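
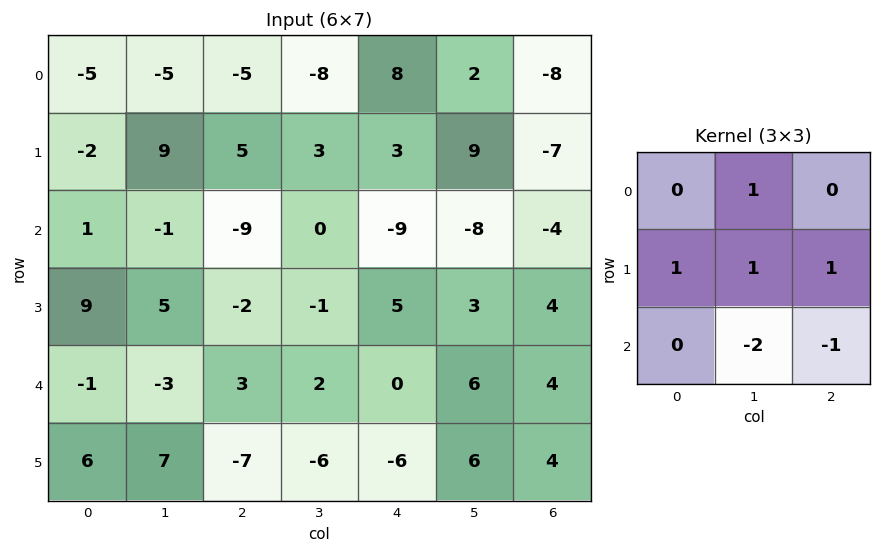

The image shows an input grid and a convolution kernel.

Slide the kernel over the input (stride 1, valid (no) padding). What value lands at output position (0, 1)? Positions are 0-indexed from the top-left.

The receptive field on the input at this output position is [-5 -5 -8 / 9 5 3 / -1 -9 0]. Elementwise product with the kernel and sum: -5·1 + 9·1 + 5·1 + 3·1 + -9·-2 + 0·-1.

30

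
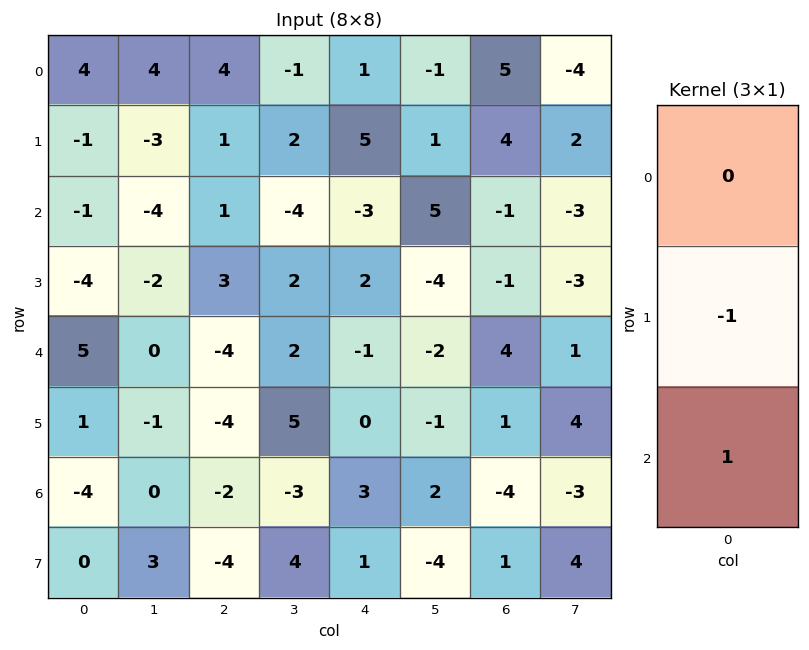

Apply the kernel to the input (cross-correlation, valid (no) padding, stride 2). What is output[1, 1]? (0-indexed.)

The receptive field on the input at this output position is [1 / 3 / -4]. Elementwise product with the kernel and sum: 3·-1 + -4·1.

-7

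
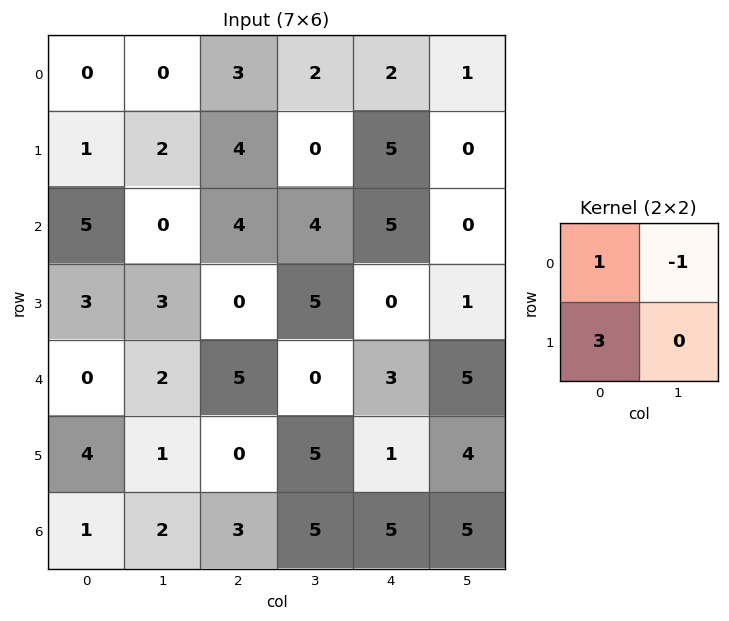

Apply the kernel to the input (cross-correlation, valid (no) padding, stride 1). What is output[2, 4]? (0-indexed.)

The receptive field on the input at this output position is [5 0 / 0 1]. Elementwise product with the kernel and sum: 5·1 + 0·-1 + 0·3.

5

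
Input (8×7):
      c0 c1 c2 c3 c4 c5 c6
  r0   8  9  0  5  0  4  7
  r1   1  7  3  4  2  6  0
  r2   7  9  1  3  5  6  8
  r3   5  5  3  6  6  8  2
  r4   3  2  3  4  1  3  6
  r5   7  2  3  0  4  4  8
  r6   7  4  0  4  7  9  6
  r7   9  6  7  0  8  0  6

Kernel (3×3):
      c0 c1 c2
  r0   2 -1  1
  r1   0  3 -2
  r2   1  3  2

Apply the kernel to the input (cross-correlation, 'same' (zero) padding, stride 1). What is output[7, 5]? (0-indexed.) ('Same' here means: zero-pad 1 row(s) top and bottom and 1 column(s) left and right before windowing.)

-1

The receptive field on the zero-padded input at this output position is [7 9 6 / 8 0 6 / 0 0 0]. Elementwise product with the kernel and sum: 7·2 + 9·-1 + 6·1 + 0·3 + 6·-2 + 0·1 + 0·3 + 0·2.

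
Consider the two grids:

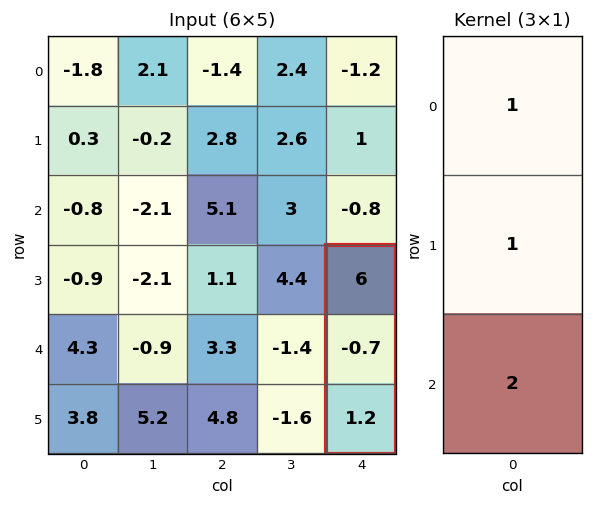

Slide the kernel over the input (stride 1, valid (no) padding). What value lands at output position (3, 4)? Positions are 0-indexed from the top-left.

The receptive field on the input at this output position is [6 / -0.7 / 1.2]. Elementwise product with the kernel and sum: 6·1 + -0.7·1 + 1.2·2.

7.7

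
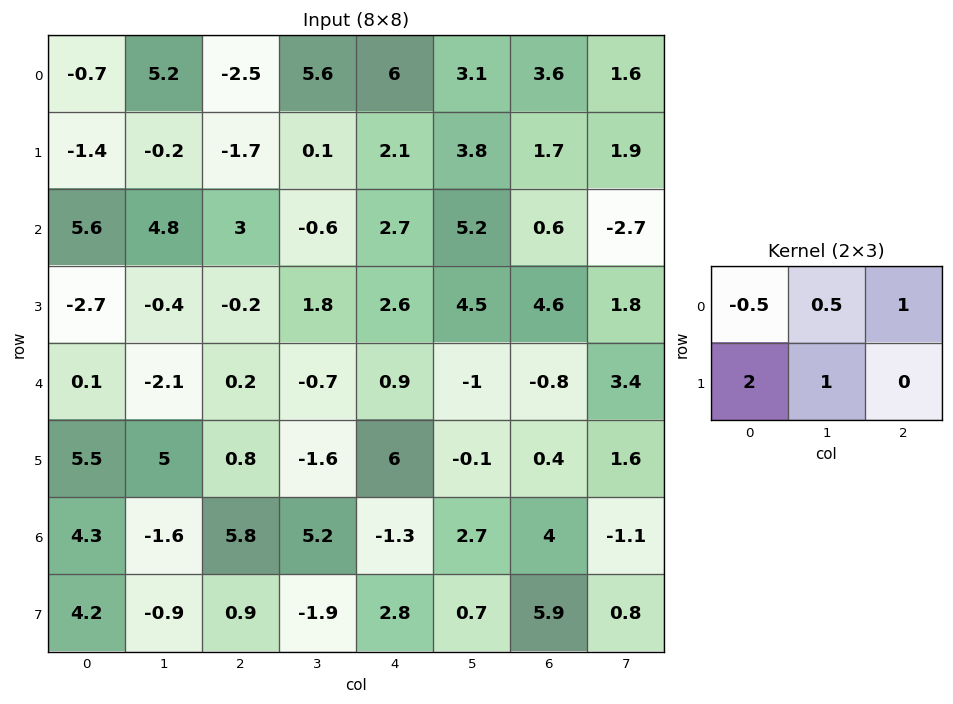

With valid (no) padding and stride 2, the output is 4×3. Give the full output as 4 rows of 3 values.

-2.55 6.75 10.15
-3.2 2.3 11.55
15.1 0.45 10.15
10.35 -1.7 12.3

Output[0,0]: The receptive field on the input at this output position is [-0.7 5.2 -2.5 / -1.4 -0.2 -1.7]. Elementwise product with the kernel and sum: -0.7·-0.5 + 5.2·0.5 + -2.5·1 + -1.4·2 + -0.2·1.
Output[0,1]: The receptive field on the input at this output position is [-2.5 5.6 6 / -1.7 0.1 2.1]. Elementwise product with the kernel and sum: -2.5·-0.5 + 5.6·0.5 + 6·1 + -1.7·2 + 0.1·1.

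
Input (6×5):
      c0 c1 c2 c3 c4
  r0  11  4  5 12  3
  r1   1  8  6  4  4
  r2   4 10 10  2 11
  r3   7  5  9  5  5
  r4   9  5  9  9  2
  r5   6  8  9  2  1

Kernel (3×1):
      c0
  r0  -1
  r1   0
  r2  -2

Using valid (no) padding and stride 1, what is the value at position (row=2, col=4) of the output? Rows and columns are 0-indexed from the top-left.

The receptive field on the input at this output position is [11 / 5 / 2]. Elementwise product with the kernel and sum: 11·-1 + 2·-2.

-15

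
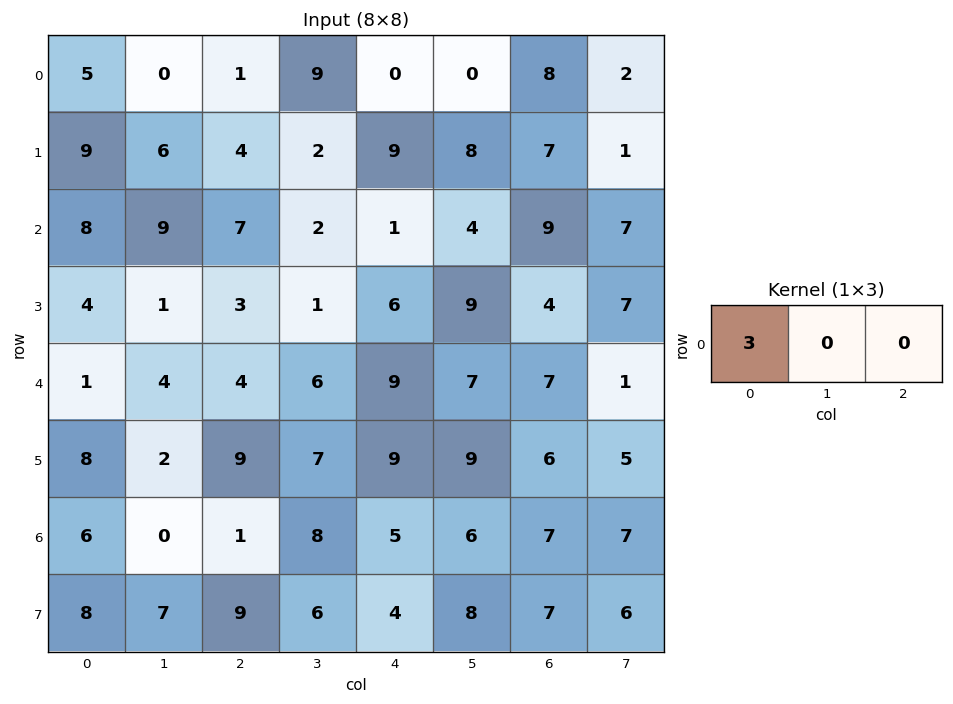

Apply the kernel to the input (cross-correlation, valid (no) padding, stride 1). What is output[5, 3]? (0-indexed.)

21

The receptive field on the input at this output position is [7 9 9]. Elementwise product with the kernel and sum: 7·3.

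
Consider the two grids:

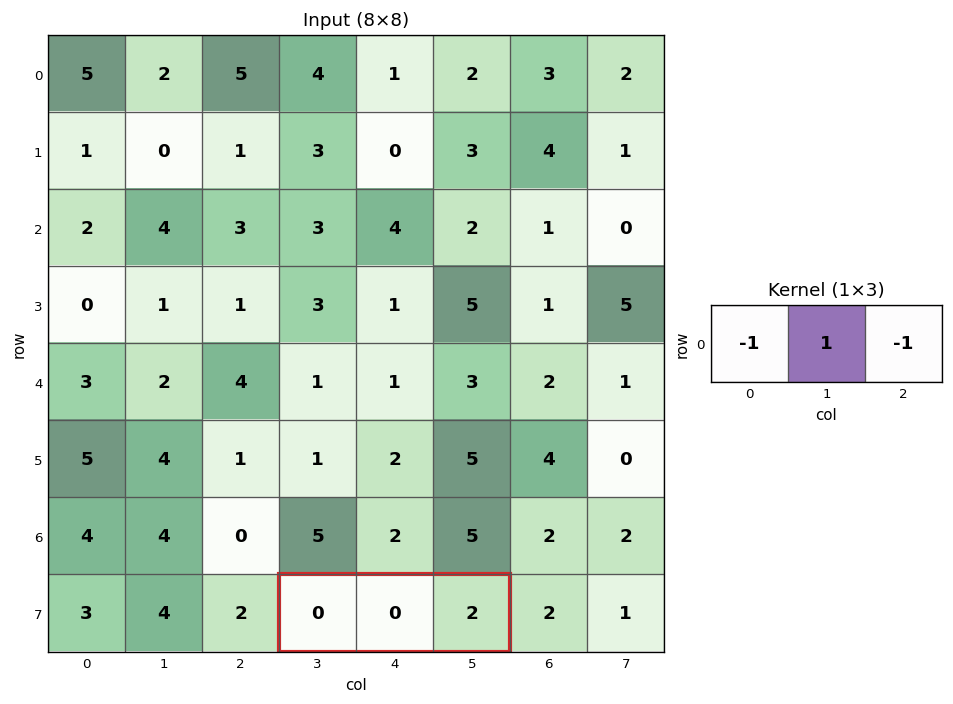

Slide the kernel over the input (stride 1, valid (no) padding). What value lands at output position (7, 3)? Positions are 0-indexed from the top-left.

-2

The receptive field on the input at this output position is [0 0 2]. Elementwise product with the kernel and sum: 0·-1 + 0·1 + 2·-1.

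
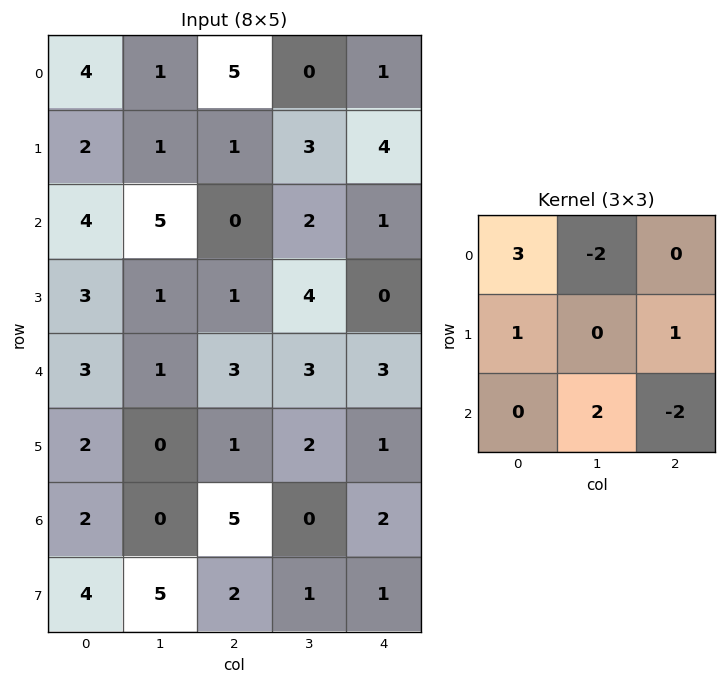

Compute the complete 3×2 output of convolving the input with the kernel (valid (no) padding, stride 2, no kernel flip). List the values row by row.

Output[0,0]: The receptive field on the input at this output position is [4 1 5 / 2 1 1 / 4 5 0]. Elementwise product with the kernel and sum: 4·3 + 1·-2 + 2·1 + 1·1 + 5·2 + 0·-2.

23 22
2 -3
0 1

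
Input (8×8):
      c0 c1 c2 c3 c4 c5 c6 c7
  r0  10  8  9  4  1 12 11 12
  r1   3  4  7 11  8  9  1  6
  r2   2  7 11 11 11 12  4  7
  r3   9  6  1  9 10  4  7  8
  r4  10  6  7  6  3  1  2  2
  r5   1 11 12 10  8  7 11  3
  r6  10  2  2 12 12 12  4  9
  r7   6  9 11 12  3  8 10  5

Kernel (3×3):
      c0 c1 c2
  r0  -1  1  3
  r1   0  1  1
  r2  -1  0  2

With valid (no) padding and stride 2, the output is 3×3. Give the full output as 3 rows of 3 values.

Output[0,0]: The receptive field on the input at this output position is [10 8 9 / 3 4 7 / 2 7 11]. Elementwise product with the kernel and sum: 10·-1 + 8·1 + 9·3 + 4·1 + 7·1 + 2·-1 + 11·2.

56 28 51
49 51 25
34 48 18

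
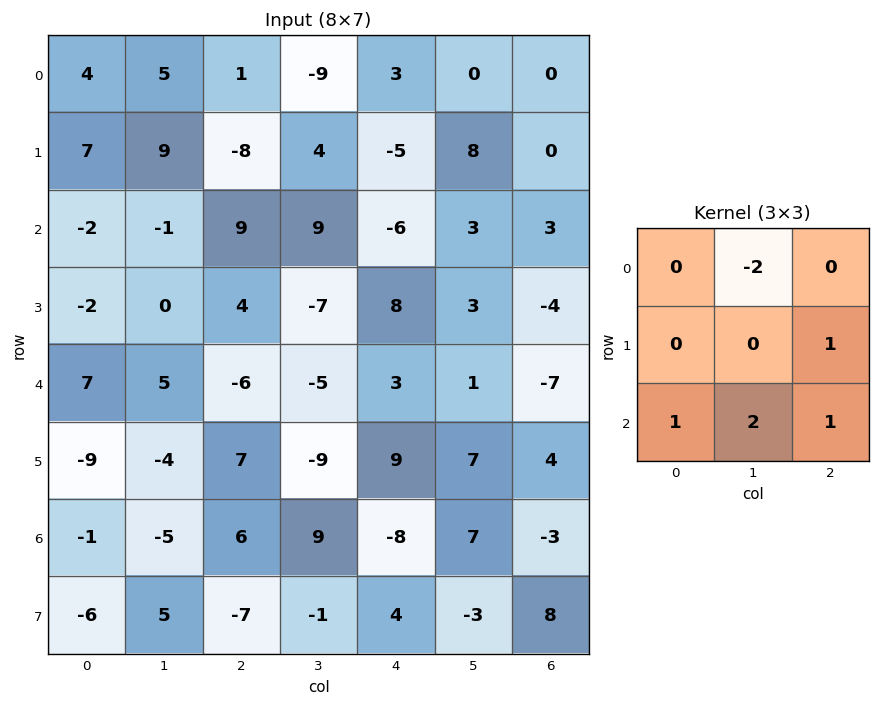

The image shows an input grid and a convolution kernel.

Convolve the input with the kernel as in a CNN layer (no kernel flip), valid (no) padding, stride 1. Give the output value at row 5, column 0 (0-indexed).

11

The receptive field on the input at this output position is [-9 -4 7 / -1 -5 6 / -6 5 -7]. Elementwise product with the kernel and sum: -4·-2 + 6·1 + -6·1 + 5·2 + -7·1.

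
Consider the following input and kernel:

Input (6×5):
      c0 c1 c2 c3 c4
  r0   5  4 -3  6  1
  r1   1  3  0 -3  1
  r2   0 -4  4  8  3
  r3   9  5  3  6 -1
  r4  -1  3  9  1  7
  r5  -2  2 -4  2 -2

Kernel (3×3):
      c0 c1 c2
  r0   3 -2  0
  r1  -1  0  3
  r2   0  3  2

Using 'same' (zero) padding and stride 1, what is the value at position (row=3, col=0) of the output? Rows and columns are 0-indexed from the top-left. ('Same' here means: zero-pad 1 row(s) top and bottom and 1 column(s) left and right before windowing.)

18

The receptive field on the zero-padded input at this output position is [0 0 -4 / 0 9 5 / 0 -1 3]. Elementwise product with the kernel and sum: 0·3 + 0·-2 + 0·-1 + 5·3 + -1·3 + 3·2.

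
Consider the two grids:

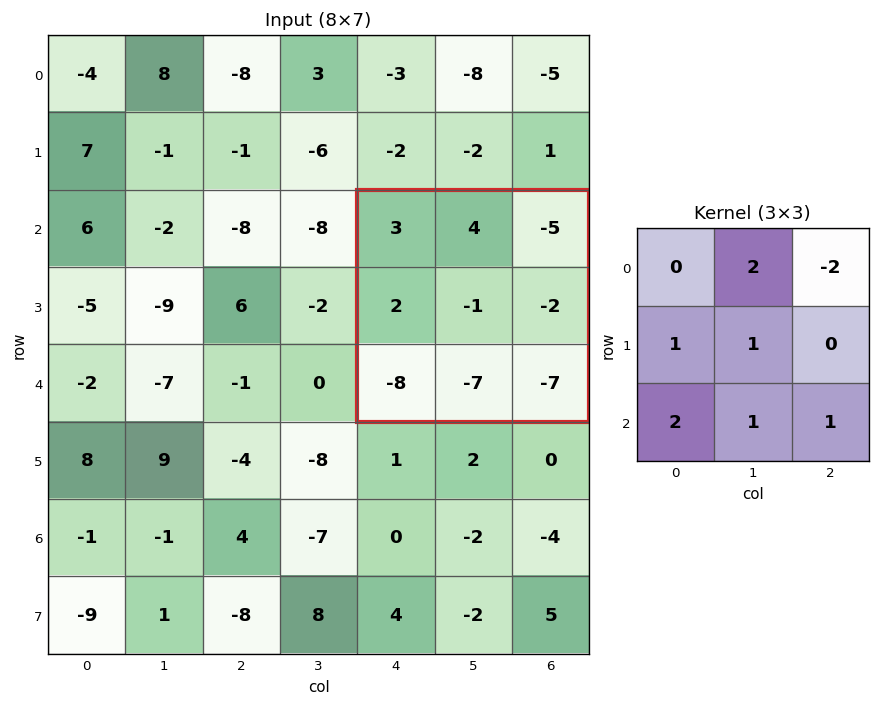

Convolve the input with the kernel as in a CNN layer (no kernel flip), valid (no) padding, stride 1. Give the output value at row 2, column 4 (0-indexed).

The receptive field on the input at this output position is [3 4 -5 / 2 -1 -2 / -8 -7 -7]. Elementwise product with the kernel and sum: 4·2 + -5·-2 + 2·1 + -1·1 + -8·2 + -7·1 + -7·1.

-11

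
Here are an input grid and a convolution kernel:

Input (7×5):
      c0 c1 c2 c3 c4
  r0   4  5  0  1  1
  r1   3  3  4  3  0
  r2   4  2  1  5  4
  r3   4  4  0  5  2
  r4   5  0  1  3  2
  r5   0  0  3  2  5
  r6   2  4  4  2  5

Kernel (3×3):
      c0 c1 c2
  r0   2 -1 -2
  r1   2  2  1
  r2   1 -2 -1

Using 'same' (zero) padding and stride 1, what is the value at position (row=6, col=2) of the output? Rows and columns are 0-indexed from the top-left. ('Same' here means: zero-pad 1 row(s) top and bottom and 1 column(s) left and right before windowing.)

11

The receptive field on the zero-padded input at this output position is [0 3 2 / 4 4 2 / 0 0 0]. Elementwise product with the kernel and sum: 0·2 + 3·-1 + 2·-2 + 4·2 + 4·2 + 2·1 + 0·1 + 0·-2 + 0·-1.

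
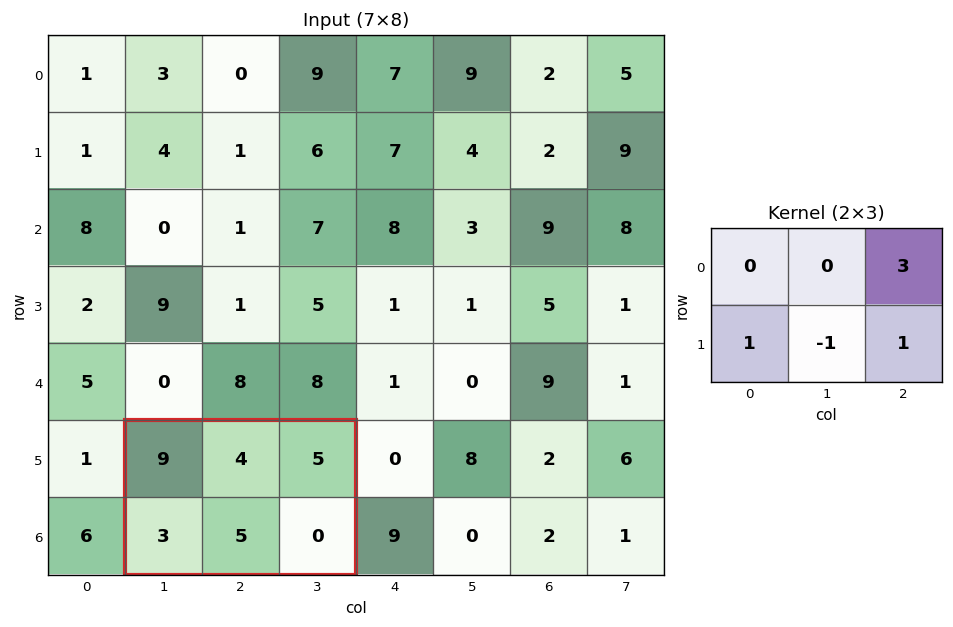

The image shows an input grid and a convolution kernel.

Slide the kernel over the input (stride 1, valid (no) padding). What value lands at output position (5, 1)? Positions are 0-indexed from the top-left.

13

The receptive field on the input at this output position is [9 4 5 / 3 5 0]. Elementwise product with the kernel and sum: 5·3 + 3·1 + 5·-1 + 0·1.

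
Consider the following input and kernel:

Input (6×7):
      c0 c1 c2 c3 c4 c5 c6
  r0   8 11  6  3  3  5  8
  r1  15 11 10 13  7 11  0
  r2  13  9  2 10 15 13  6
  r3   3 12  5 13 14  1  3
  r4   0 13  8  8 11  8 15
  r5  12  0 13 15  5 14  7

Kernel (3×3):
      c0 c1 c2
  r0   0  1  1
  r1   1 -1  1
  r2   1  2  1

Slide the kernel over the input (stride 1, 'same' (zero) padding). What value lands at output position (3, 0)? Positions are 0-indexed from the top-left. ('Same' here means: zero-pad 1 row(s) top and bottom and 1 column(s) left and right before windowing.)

44

The receptive field on the zero-padded input at this output position is [0 13 9 / 0 3 12 / 0 0 13]. Elementwise product with the kernel and sum: 13·1 + 9·1 + 0·1 + 3·-1 + 12·1 + 0·1 + 0·2 + 13·1.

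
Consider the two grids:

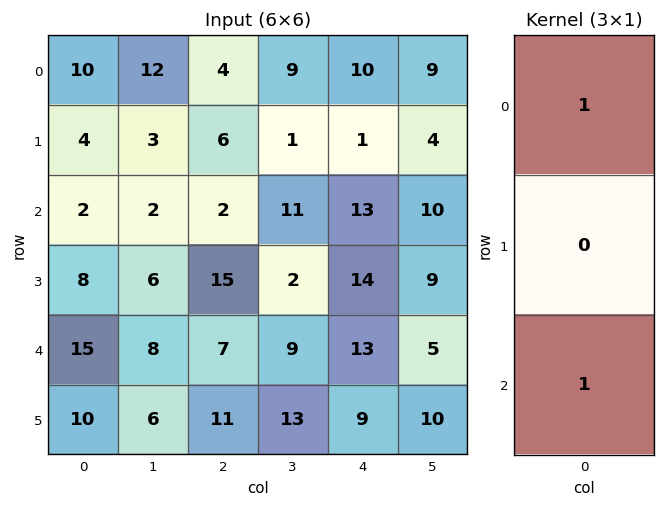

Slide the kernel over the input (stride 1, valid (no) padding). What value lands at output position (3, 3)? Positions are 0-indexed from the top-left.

The receptive field on the input at this output position is [2 / 9 / 13]. Elementwise product with the kernel and sum: 2·1 + 13·1.

15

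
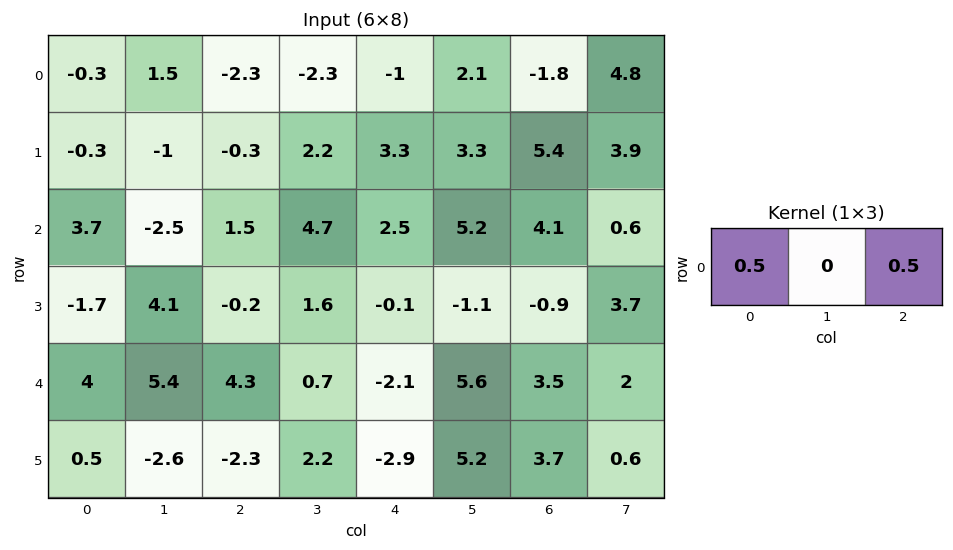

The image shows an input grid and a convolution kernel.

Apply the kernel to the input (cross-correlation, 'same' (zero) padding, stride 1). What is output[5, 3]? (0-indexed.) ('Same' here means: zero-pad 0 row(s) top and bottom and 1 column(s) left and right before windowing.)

The receptive field on the zero-padded input at this output position is [-2.3 2.2 -2.9]. Elementwise product with the kernel and sum: -2.3·0.5 + -2.9·0.5.

-2.6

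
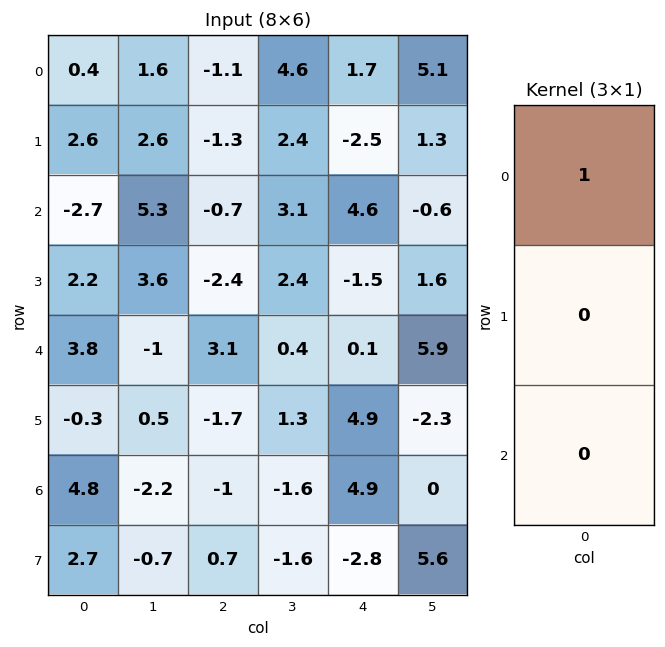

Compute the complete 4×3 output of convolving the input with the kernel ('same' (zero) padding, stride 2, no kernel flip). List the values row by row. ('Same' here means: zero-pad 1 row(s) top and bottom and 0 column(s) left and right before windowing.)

0 0 0
2.6 -1.3 -2.5
2.2 -2.4 -1.5
-0.3 -1.7 4.9

Output[0,0]: The receptive field on the zero-padded input at this output position is [0 / 0.4 / 2.6]. Elementwise product with the kernel and sum: 0·1.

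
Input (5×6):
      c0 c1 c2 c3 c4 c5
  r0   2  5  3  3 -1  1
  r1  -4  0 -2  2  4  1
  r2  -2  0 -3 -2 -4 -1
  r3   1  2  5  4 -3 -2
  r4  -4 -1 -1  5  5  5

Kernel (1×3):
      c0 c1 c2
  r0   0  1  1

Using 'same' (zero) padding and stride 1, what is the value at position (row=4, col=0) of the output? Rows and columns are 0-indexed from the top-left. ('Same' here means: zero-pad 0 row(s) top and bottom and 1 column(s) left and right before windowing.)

-5

The receptive field on the zero-padded input at this output position is [0 -4 -1]. Elementwise product with the kernel and sum: -4·1 + -1·1.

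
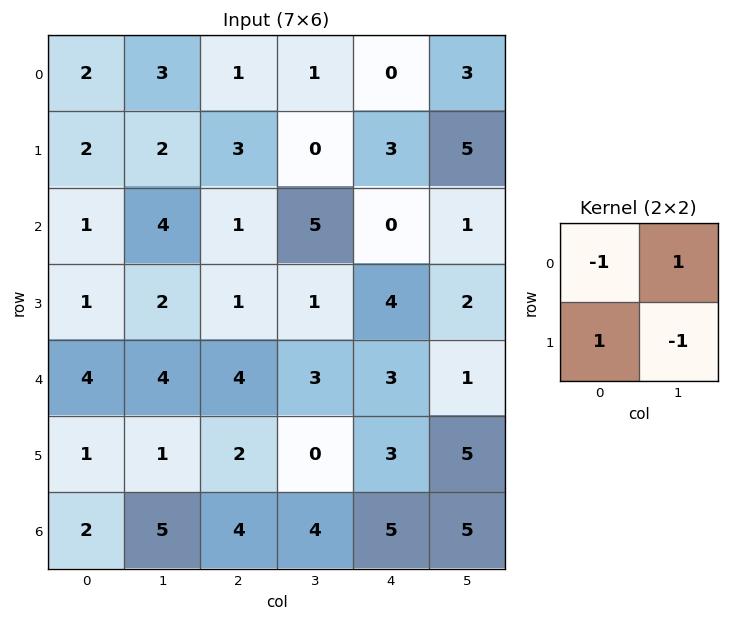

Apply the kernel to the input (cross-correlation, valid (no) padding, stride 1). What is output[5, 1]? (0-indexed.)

The receptive field on the input at this output position is [1 2 / 5 4]. Elementwise product with the kernel and sum: 1·-1 + 2·1 + 5·1 + 4·-1.

2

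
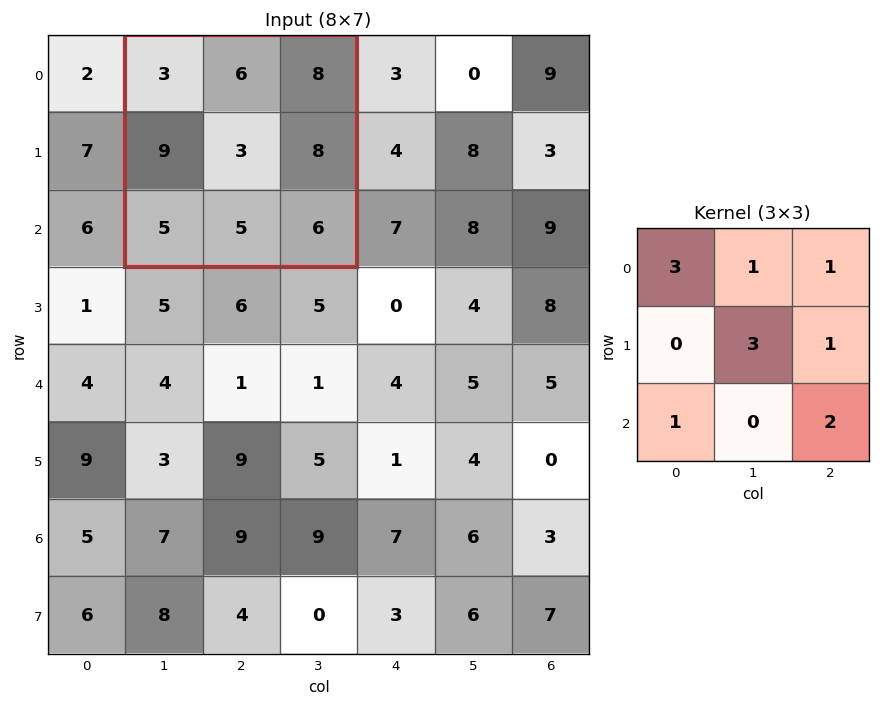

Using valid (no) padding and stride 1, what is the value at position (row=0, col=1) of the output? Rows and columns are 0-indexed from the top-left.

The receptive field on the input at this output position is [3 6 8 / 9 3 8 / 5 5 6]. Elementwise product with the kernel and sum: 3·3 + 6·1 + 8·1 + 3·3 + 8·1 + 5·1 + 6·2.

57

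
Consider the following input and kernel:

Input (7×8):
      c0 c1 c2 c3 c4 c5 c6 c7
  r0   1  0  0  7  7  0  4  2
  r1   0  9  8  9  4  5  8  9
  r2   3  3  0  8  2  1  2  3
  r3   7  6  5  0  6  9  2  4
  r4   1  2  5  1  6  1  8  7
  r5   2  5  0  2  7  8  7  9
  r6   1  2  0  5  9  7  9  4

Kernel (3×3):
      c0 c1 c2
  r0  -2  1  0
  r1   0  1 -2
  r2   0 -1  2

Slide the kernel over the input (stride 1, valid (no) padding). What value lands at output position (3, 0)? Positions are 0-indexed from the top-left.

-21

The receptive field on the input at this output position is [7 6 5 / 1 2 5 / 2 5 0]. Elementwise product with the kernel and sum: 7·-2 + 6·1 + 2·1 + 5·-2 + 5·-1 + 0·2.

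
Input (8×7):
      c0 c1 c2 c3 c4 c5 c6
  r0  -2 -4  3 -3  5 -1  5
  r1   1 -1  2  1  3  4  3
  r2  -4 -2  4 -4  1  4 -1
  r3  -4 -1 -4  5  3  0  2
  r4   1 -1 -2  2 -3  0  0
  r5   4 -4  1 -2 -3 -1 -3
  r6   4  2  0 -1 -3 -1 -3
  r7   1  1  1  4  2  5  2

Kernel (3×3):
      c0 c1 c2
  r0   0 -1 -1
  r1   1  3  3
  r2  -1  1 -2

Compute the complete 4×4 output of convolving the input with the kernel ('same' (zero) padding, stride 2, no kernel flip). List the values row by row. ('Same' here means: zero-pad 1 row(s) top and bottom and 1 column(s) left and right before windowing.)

Output[0,0]: The receptive field on the zero-padded input at this output position is [0 0 0 / 0 -2 -4 / 0 1 -1]. Elementwise product with the kernel and sum: 0·-1 + 0·-1 + 0·1 + -2·3 + -4·3 + 0·-1 + 1·1 + -1·-2.

-15 -3 3 13
-20 -18 2 0
17 7 -9 -4
17 -8 -21 -10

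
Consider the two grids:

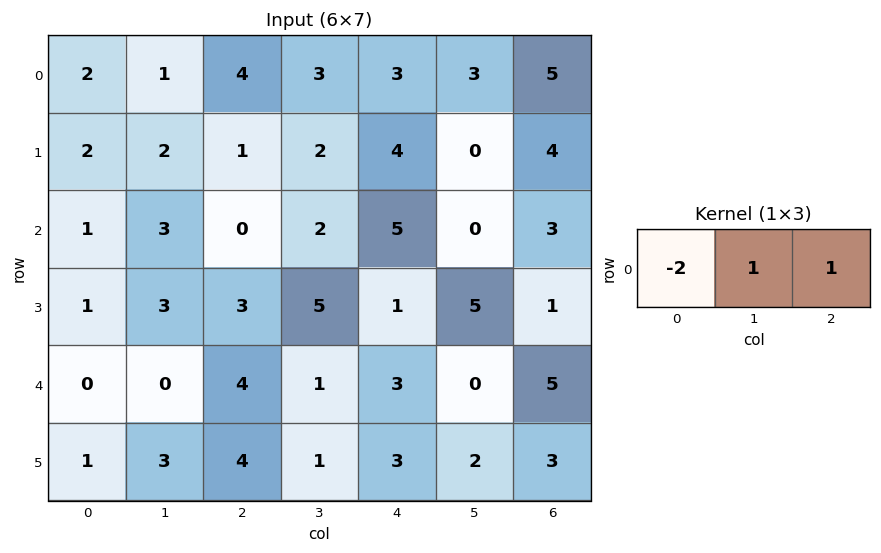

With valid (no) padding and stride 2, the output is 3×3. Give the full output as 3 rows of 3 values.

Output[0,0]: The receptive field on the input at this output position is [2 1 4]. Elementwise product with the kernel and sum: 2·-2 + 1·1 + 4·1.

1 -2 2
1 7 -7
4 -4 -1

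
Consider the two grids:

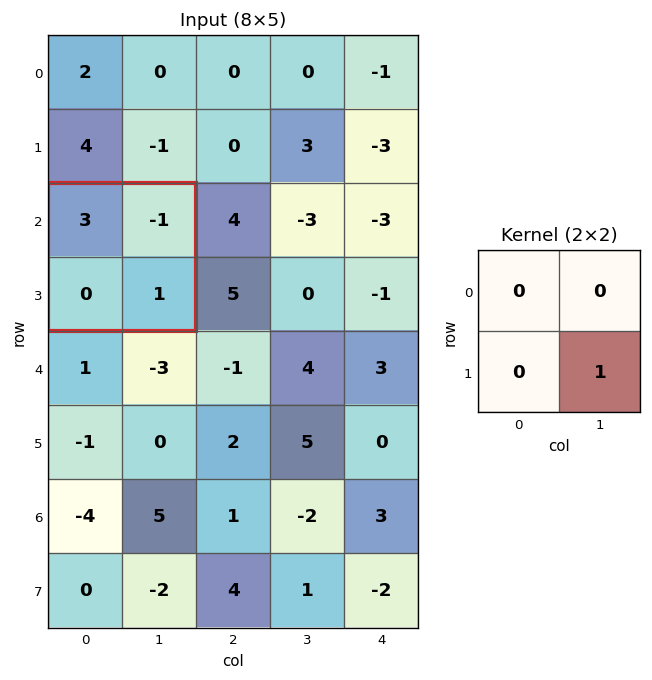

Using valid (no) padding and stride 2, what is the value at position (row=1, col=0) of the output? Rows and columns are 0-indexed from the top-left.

1

The receptive field on the input at this output position is [3 -1 / 0 1]. Elementwise product with the kernel and sum: 1·1.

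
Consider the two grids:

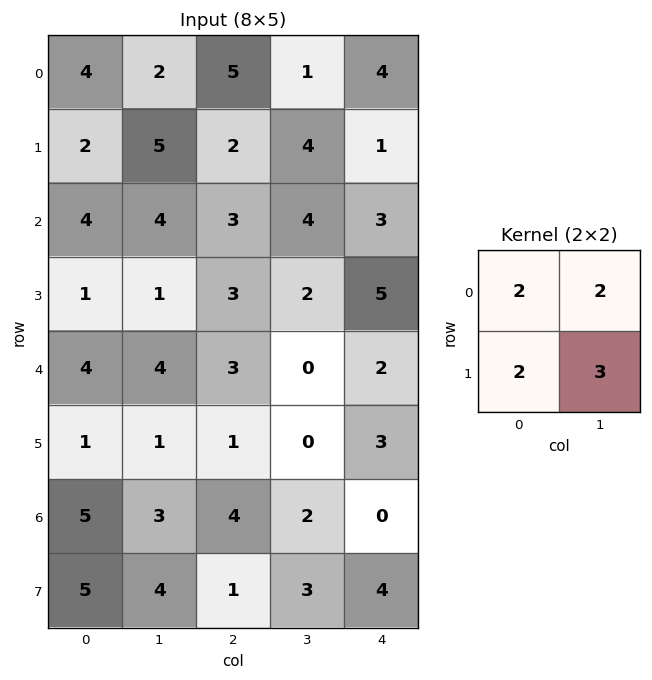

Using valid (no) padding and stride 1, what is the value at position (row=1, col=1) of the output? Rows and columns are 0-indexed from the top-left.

31

The receptive field on the input at this output position is [5 2 / 4 3]. Elementwise product with the kernel and sum: 5·2 + 2·2 + 4·2 + 3·3.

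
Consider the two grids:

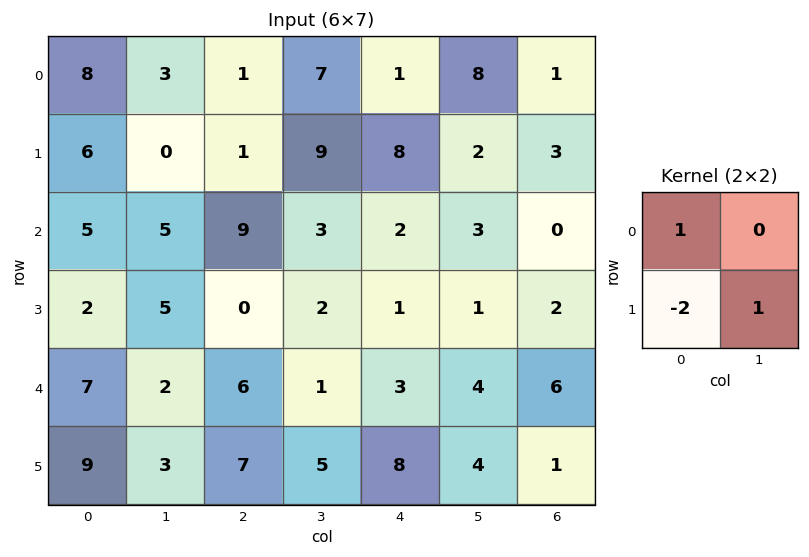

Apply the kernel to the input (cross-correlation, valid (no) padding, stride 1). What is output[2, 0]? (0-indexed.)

The receptive field on the input at this output position is [5 5 / 2 5]. Elementwise product with the kernel and sum: 5·1 + 2·-2 + 5·1.

6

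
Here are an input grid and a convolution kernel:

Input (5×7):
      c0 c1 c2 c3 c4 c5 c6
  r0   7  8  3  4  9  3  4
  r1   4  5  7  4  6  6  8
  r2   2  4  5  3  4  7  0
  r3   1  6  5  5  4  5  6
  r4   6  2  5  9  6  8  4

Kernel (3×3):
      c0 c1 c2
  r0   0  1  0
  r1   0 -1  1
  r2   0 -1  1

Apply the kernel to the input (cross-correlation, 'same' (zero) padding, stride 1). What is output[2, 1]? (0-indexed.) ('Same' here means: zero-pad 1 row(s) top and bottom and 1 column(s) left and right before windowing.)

The receptive field on the zero-padded input at this output position is [4 5 7 / 2 4 5 / 1 6 5]. Elementwise product with the kernel and sum: 5·1 + 4·-1 + 5·1 + 6·-1 + 5·1.

5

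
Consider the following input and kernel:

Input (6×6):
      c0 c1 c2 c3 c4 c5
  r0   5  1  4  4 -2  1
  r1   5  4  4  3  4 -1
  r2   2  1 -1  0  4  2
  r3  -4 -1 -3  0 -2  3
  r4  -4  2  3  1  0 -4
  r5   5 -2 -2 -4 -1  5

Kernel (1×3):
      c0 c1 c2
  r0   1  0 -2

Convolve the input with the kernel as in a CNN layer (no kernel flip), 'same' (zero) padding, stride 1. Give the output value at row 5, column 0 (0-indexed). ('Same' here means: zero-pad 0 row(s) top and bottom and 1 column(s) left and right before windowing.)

4

The receptive field on the zero-padded input at this output position is [0 5 -2]. Elementwise product with the kernel and sum: 0·1 + -2·-2.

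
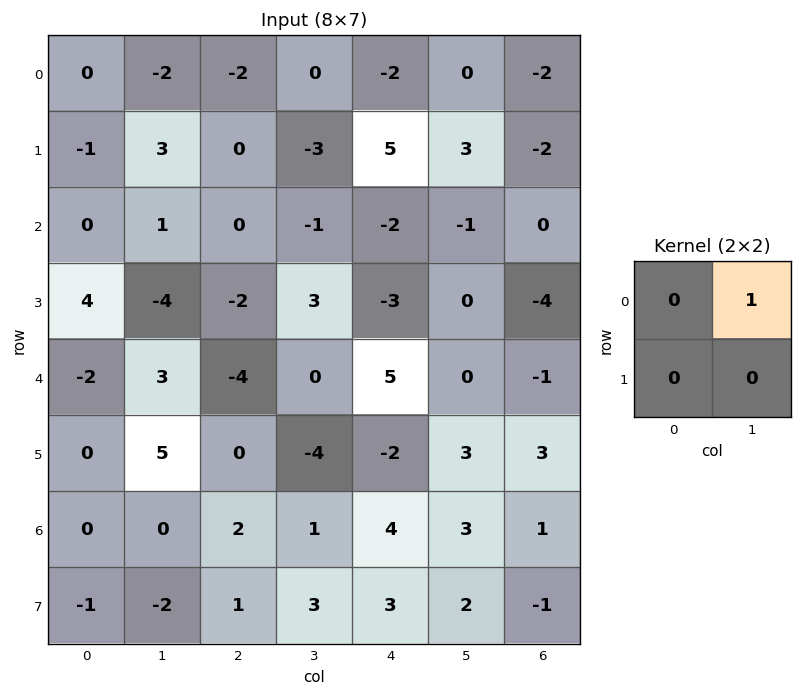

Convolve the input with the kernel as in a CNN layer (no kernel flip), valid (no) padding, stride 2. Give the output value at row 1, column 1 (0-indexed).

The receptive field on the input at this output position is [0 -1 / -2 3]. Elementwise product with the kernel and sum: -1·1.

-1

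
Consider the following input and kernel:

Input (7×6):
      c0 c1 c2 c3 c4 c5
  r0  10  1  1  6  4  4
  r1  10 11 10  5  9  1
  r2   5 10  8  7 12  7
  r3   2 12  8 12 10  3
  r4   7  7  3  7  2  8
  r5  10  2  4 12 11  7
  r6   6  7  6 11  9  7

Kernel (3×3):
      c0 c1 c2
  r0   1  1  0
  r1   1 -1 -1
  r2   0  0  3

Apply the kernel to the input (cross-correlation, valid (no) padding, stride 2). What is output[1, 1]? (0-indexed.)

7

The receptive field on the input at this output position is [8 7 12 / 8 12 10 / 3 7 2]. Elementwise product with the kernel and sum: 8·1 + 7·1 + 8·1 + 12·-1 + 10·-1 + 2·3.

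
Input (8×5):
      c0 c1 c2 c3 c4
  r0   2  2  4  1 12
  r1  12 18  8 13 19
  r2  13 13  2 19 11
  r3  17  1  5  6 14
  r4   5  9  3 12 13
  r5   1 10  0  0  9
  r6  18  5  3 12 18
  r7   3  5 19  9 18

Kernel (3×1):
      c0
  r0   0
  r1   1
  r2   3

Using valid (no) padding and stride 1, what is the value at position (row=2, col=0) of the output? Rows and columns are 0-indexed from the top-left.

The receptive field on the input at this output position is [13 / 17 / 5]. Elementwise product with the kernel and sum: 17·1 + 5·3.

32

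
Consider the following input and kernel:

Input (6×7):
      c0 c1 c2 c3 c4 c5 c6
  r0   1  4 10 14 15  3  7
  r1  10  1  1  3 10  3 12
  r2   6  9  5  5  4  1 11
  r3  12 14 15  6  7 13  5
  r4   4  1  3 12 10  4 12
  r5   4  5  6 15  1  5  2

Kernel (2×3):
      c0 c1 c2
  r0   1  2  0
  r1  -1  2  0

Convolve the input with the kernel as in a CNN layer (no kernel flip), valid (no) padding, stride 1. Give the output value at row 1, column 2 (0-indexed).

The receptive field on the input at this output position is [1 3 10 / 5 5 4]. Elementwise product with the kernel and sum: 1·1 + 3·2 + 5·-1 + 5·2.

12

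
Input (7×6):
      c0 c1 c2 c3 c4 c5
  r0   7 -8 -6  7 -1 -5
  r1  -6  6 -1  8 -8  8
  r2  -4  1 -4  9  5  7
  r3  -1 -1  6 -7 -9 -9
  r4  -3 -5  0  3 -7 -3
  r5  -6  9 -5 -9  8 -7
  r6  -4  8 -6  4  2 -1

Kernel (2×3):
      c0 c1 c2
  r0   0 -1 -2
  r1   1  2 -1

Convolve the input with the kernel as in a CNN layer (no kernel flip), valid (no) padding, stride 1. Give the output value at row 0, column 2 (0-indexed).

The receptive field on the input at this output position is [-6 7 -1 / -1 8 -8]. Elementwise product with the kernel and sum: 7·-1 + -1·-2 + -1·1 + 8·2 + -8·-1.

18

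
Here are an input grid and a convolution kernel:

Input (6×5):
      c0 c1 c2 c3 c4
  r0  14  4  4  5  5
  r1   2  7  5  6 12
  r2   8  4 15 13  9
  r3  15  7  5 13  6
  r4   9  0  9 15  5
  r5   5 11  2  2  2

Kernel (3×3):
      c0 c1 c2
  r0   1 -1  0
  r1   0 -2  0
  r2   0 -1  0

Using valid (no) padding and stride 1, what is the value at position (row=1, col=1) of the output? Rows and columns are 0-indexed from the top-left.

The receptive field on the input at this output position is [7 5 6 / 4 15 13 / 7 5 13]. Elementwise product with the kernel and sum: 7·1 + 5·-1 + 15·-2 + 5·-1.

-33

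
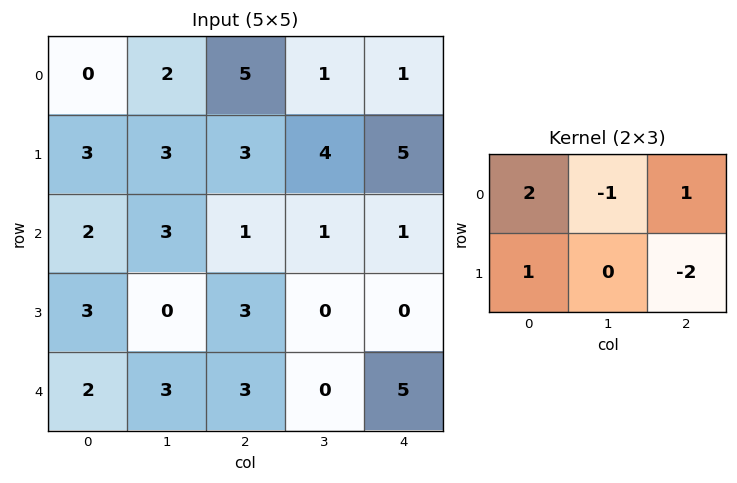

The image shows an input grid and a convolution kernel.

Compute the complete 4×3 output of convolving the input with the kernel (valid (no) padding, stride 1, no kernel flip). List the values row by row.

0 -5 3
6 8 6
-1 6 5
5 0 -1

Output[0,0]: The receptive field on the input at this output position is [0 2 5 / 3 3 3]. Elementwise product with the kernel and sum: 0·2 + 2·-1 + 5·1 + 3·1 + 3·-2.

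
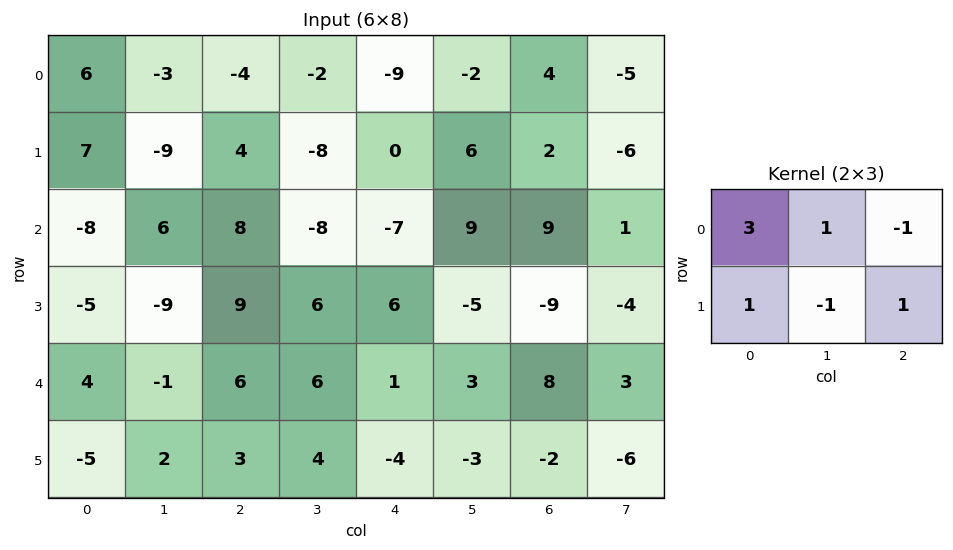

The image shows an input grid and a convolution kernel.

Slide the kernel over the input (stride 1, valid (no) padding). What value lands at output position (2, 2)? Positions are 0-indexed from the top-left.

The receptive field on the input at this output position is [8 -8 -7 / 9 6 6]. Elementwise product with the kernel and sum: 8·3 + -8·1 + -7·-1 + 9·1 + 6·-1 + 6·1.

32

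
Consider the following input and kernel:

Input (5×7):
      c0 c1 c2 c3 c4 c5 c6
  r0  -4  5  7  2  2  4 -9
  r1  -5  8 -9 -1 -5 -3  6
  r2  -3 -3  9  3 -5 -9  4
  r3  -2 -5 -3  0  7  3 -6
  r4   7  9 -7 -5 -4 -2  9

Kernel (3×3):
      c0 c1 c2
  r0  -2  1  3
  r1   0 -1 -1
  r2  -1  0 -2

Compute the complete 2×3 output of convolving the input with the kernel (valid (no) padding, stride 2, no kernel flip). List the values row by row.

20 1 -33
45 -22 2

Output[0,0]: The receptive field on the input at this output position is [-4 5 7 / -5 8 -9 / -3 -3 9]. Elementwise product with the kernel and sum: -4·-2 + 5·1 + 7·3 + 8·-1 + -9·-1 + -3·-1 + 9·-2.
Output[0,1]: The receptive field on the input at this output position is [7 2 2 / -9 -1 -5 / 9 3 -5]. Elementwise product with the kernel and sum: 7·-2 + 2·1 + 2·3 + -1·-1 + -5·-1 + 9·-1 + -5·-2.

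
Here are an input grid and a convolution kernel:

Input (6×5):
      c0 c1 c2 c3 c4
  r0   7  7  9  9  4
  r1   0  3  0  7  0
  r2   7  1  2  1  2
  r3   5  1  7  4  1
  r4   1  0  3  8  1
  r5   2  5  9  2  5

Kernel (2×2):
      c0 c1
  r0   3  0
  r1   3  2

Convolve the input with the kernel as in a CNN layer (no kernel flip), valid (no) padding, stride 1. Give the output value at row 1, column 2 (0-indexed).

The receptive field on the input at this output position is [0 7 / 2 1]. Elementwise product with the kernel and sum: 0·3 + 2·3 + 1·2.

8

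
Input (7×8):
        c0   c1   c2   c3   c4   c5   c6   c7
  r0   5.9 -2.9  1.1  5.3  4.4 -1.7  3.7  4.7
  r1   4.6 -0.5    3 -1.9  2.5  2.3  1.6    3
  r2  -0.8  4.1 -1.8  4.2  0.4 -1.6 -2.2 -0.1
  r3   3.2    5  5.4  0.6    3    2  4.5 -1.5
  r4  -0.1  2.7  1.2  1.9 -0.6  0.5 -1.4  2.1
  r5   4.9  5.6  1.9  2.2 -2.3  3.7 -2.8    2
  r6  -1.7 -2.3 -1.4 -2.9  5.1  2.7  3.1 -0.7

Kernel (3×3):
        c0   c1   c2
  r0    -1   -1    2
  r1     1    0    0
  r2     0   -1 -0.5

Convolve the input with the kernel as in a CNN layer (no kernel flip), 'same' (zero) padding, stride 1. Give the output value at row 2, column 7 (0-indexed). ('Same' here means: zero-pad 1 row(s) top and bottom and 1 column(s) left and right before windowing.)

-5.3

The receptive field on the zero-padded input at this output position is [1.6 3 0 / -2.2 -0.1 0 / 4.5 -1.5 0]. Elementwise product with the kernel and sum: 1.6·-1 + 3·-1 + 0·2 + -2.2·1 + -1.5·-1 + 0·-0.5.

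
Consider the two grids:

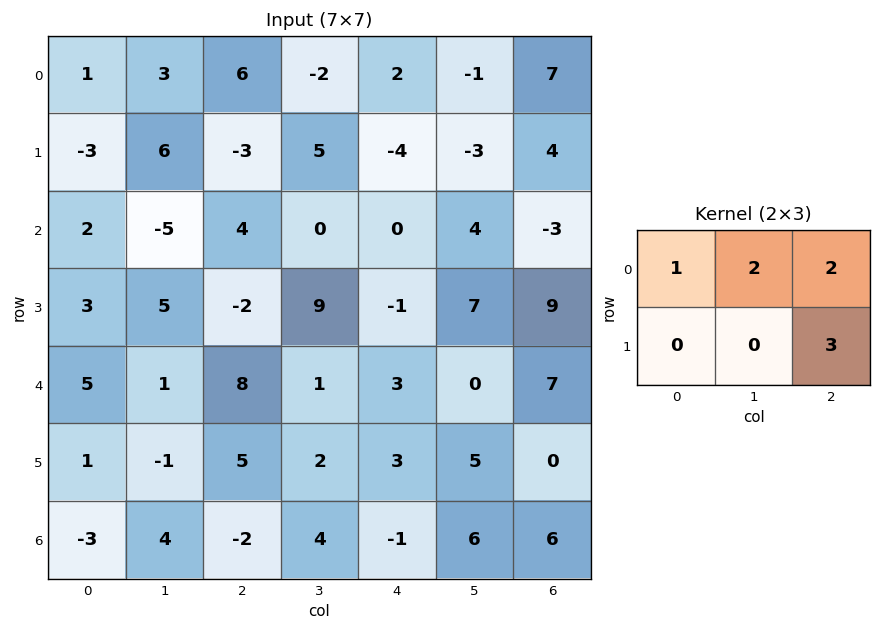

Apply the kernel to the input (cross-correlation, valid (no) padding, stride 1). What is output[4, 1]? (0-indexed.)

The receptive field on the input at this output position is [1 8 1 / -1 5 2]. Elementwise product with the kernel and sum: 1·1 + 8·2 + 1·2 + 2·3.

25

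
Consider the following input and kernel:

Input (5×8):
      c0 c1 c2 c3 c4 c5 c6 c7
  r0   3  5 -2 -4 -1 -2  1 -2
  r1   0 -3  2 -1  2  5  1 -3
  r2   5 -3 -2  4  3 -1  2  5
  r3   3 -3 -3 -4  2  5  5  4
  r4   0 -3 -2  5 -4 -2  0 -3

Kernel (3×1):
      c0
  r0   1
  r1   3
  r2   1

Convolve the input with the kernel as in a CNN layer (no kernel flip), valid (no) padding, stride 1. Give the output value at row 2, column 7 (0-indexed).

14

The receptive field on the input at this output position is [5 / 4 / -3]. Elementwise product with the kernel and sum: 5·1 + 4·3 + -3·1.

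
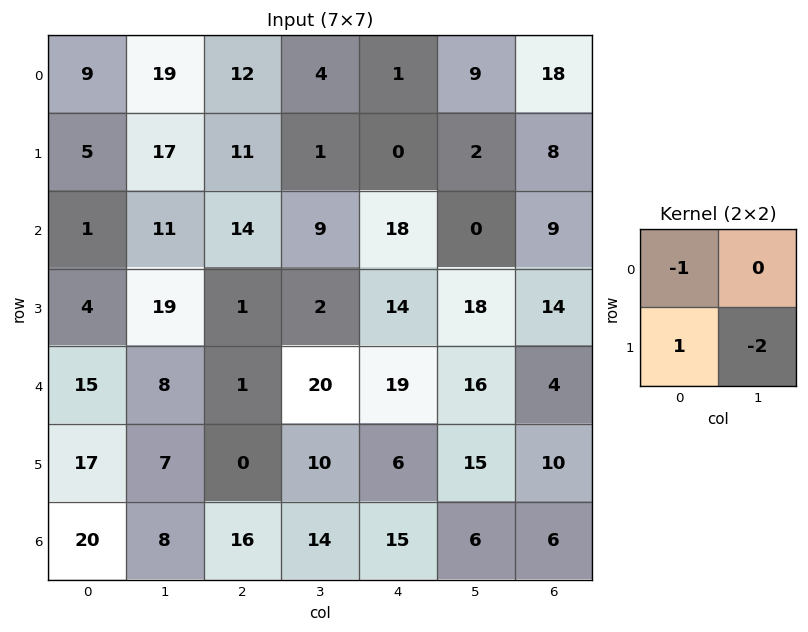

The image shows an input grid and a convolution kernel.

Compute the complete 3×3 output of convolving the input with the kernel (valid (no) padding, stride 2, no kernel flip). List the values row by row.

-38 -3 -5
-35 -17 -40
-12 -21 -43

Output[0,0]: The receptive field on the input at this output position is [9 19 / 5 17]. Elementwise product with the kernel and sum: 9·-1 + 5·1 + 17·-2.
Output[0,1]: The receptive field on the input at this output position is [12 4 / 11 1]. Elementwise product with the kernel and sum: 12·-1 + 11·1 + 1·-2.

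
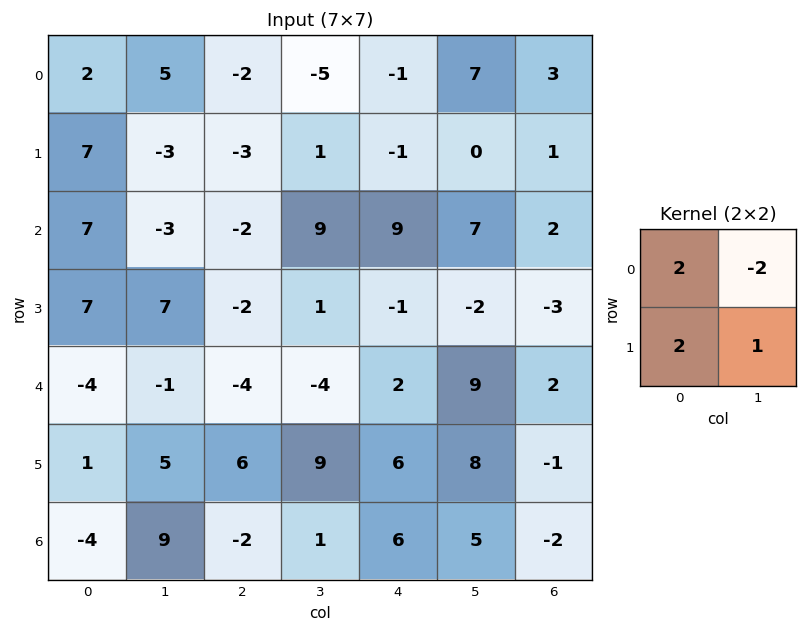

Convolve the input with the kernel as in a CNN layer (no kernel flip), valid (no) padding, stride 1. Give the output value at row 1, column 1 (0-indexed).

The receptive field on the input at this output position is [-3 -3 / -3 -2]. Elementwise product with the kernel and sum: -3·2 + -3·-2 + -3·2 + -2·1.

-8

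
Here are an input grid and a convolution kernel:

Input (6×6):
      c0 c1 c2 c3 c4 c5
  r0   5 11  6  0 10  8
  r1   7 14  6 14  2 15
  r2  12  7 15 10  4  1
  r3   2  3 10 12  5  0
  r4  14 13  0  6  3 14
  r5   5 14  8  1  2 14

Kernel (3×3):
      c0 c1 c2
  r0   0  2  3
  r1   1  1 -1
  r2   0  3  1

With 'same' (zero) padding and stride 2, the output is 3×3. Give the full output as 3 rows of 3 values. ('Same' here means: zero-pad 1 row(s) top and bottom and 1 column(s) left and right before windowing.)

Output[0,0]: The receptive field on the zero-padded input at this output position is [0 0 0 / 0 5 11 / 0 7 14]. Elementwise product with the kernel and sum: 0·2 + 0·3 + 0·1 + 5·1 + 11·-1 + 7·3 + 14·1.
Output[0,1]: The receptive field on the zero-padded input at this output position is [0 0 0 / 11 6 0 / 14 6 14]. Elementwise product with the kernel and sum: 0·2 + 0·3 + 11·1 + 6·1 + 0·-1 + 6·3 + 14·1.

29 49 23
70 108 77
43 88 25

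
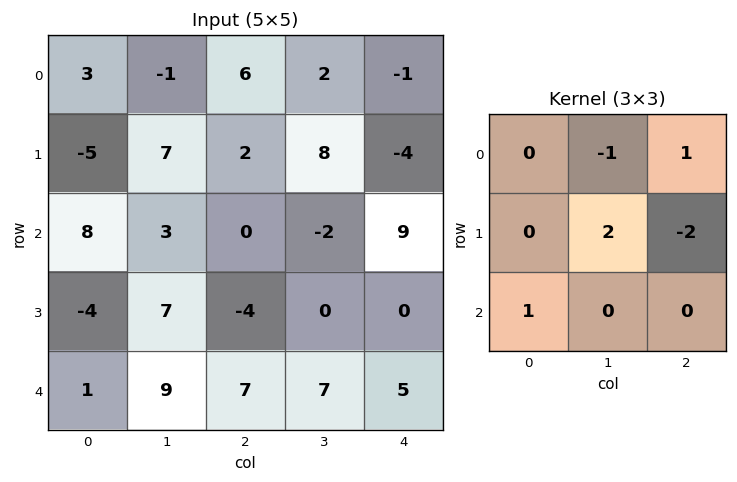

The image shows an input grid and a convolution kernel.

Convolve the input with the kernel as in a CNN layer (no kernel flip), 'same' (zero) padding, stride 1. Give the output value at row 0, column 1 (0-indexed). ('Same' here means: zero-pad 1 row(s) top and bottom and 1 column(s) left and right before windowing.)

-19

The receptive field on the zero-padded input at this output position is [0 0 0 / 3 -1 6 / -5 7 2]. Elementwise product with the kernel and sum: 0·-1 + 0·1 + -1·2 + 6·-2 + -5·1.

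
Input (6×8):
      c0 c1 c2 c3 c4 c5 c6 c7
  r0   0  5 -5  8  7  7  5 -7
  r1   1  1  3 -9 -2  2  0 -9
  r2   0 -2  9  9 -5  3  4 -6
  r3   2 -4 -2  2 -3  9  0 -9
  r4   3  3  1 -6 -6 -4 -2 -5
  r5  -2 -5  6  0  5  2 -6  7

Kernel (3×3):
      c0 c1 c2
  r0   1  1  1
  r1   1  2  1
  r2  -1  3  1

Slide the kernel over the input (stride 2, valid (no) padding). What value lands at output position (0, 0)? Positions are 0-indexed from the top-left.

9

The receptive field on the input at this output position is [0 5 -5 / 1 1 3 / 0 -2 9]. Elementwise product with the kernel and sum: 0·1 + 5·1 + -5·1 + 1·1 + 1·2 + 3·1 + 0·-1 + -2·3 + 9·1.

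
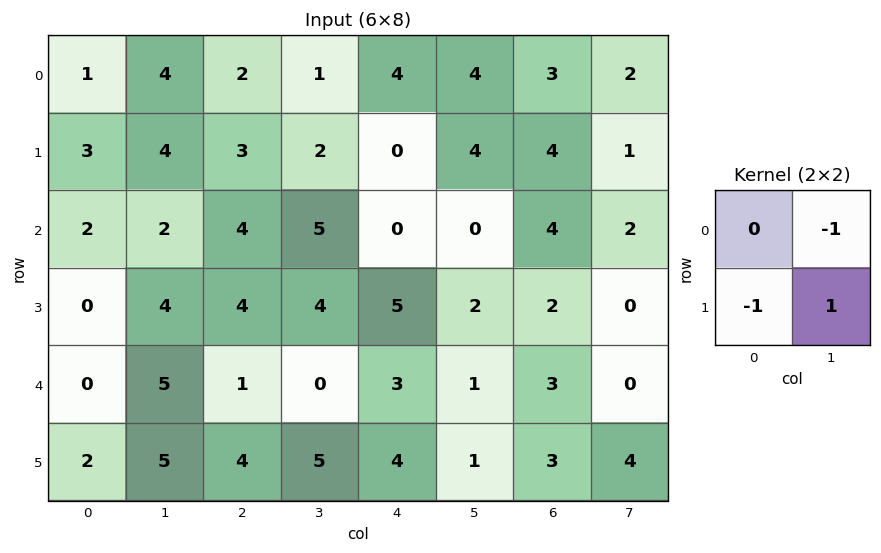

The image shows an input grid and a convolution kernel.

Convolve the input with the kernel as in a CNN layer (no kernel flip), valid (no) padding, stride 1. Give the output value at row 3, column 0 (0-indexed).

1

The receptive field on the input at this output position is [0 4 / 0 5]. Elementwise product with the kernel and sum: 4·-1 + 0·-1 + 5·1.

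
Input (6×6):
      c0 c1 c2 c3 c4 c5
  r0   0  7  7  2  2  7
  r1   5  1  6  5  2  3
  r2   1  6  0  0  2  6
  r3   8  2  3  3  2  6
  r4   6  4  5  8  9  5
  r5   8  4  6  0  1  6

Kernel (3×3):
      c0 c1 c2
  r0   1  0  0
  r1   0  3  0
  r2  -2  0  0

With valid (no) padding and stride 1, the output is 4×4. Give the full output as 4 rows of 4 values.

Output[0,0]: The receptive field on the input at this output position is [0 7 7 / 5 1 6 / 1 6 0]. Elementwise product with the kernel and sum: 0·1 + 1·3 + 1·-2.

1 13 22 8
7 -3 0 5
-5 7 -1 -10
4 9 15 30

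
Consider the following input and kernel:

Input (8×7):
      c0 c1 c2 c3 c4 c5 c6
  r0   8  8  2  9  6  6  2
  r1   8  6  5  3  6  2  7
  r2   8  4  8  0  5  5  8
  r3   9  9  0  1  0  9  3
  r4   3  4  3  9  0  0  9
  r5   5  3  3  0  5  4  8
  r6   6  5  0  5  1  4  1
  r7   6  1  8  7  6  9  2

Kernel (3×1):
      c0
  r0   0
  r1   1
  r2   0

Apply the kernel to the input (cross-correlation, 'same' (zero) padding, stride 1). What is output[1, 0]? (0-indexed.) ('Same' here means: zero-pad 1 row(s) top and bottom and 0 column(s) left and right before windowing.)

8

The receptive field on the zero-padded input at this output position is [8 / 8 / 8]. Elementwise product with the kernel and sum: 8·1.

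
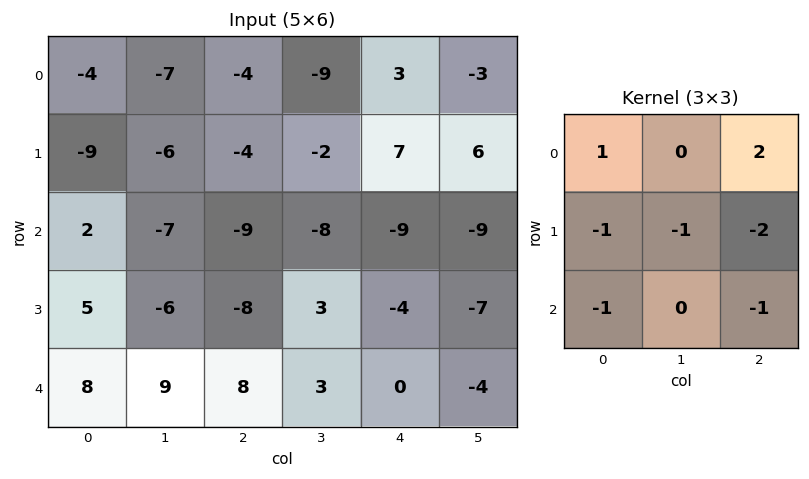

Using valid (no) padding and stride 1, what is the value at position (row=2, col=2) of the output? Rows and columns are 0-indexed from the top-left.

-22

The receptive field on the input at this output position is [-9 -8 -9 / -8 3 -4 / 8 3 0]. Elementwise product with the kernel and sum: -9·1 + -9·2 + -8·-1 + 3·-1 + -4·-2 + 8·-1 + 0·-1.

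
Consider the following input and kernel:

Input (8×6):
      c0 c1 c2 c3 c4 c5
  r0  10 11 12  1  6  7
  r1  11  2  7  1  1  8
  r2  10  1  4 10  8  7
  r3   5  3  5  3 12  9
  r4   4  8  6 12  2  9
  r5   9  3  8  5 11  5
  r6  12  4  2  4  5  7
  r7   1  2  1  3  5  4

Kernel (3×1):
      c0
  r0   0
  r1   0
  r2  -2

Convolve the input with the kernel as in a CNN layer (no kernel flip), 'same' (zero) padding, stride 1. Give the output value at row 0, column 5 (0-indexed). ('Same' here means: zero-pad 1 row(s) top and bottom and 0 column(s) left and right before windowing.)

The receptive field on the zero-padded input at this output position is [0 / 7 / 8]. Elementwise product with the kernel and sum: 8·-2.

-16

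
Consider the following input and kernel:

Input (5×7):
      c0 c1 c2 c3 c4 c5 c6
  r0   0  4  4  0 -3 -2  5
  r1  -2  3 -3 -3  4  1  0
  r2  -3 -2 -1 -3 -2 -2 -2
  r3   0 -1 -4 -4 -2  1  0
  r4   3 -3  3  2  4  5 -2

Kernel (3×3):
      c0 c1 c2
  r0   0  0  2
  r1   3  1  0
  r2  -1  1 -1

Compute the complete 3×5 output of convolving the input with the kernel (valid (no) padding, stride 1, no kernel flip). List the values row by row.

Output[0,0]: The receptive field on the input at this output position is [0 4 4 / -2 3 -3 / -3 -2 -1]. Elementwise product with the kernel and sum: 4·2 + -2·3 + 3·1 + -3·-1 + -2·1 + -1·-1.
Output[0,1]: The receptive field on the input at this output position is [4 4 0 / 3 -3 -3 / -2 -1 -3]. Elementwise product with the kernel and sum: 0·2 + 3·3 + -3·1 + -2·-1 + -1·1 + -3·-1.

7 10 -18 -6 25
-14 -12 4 -8 -5
-12 -9 -25 -21 -6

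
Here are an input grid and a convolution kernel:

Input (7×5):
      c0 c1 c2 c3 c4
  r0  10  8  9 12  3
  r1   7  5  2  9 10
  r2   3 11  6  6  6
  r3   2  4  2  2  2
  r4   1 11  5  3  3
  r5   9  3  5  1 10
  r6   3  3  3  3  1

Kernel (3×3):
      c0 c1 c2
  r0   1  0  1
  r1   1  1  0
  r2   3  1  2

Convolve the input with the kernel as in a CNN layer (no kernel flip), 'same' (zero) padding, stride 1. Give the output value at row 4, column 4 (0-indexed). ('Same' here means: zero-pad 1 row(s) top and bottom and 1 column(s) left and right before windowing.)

21

The receptive field on the zero-padded input at this output position is [2 2 0 / 3 3 0 / 1 10 0]. Elementwise product with the kernel and sum: 2·1 + 0·1 + 3·1 + 3·1 + 1·3 + 10·1 + 0·2.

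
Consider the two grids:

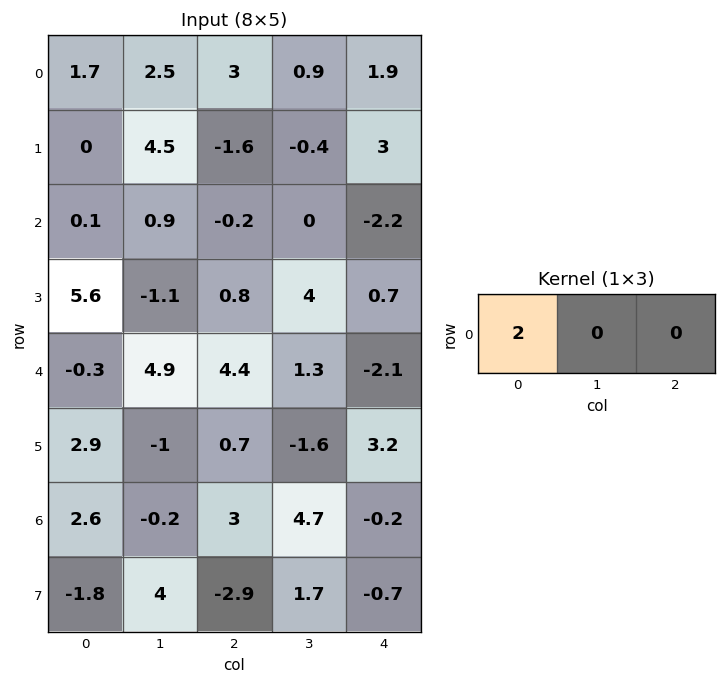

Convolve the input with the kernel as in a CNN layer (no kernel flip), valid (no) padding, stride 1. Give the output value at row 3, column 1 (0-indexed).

The receptive field on the input at this output position is [-1.1 0.8 4]. Elementwise product with the kernel and sum: -1.1·2.

-2.2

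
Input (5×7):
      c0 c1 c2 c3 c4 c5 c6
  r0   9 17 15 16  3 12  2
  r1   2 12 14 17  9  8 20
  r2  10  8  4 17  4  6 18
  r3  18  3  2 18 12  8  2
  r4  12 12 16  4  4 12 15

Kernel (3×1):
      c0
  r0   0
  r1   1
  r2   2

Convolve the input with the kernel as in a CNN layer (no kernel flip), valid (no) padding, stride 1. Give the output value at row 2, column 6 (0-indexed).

The receptive field on the input at this output position is [18 / 2 / 15]. Elementwise product with the kernel and sum: 2·1 + 15·2.

32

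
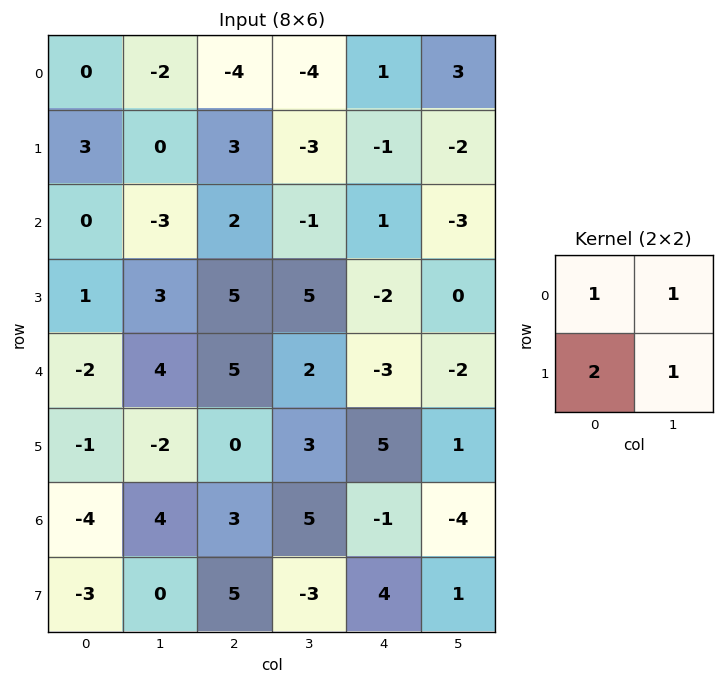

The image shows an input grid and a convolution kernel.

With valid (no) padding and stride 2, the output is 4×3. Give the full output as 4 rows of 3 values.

4 -5 0
2 16 -6
-2 10 6
-6 15 4

Output[0,0]: The receptive field on the input at this output position is [0 -2 / 3 0]. Elementwise product with the kernel and sum: 0·1 + -2·1 + 3·2 + 0·1.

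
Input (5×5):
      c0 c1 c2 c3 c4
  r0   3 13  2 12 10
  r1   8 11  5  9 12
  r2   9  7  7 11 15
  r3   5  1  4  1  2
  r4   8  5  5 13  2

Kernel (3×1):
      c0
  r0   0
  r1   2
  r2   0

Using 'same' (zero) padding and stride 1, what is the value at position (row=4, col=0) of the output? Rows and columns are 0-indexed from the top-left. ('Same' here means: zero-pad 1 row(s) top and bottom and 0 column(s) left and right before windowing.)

The receptive field on the zero-padded input at this output position is [5 / 8 / 0]. Elementwise product with the kernel and sum: 8·2.

16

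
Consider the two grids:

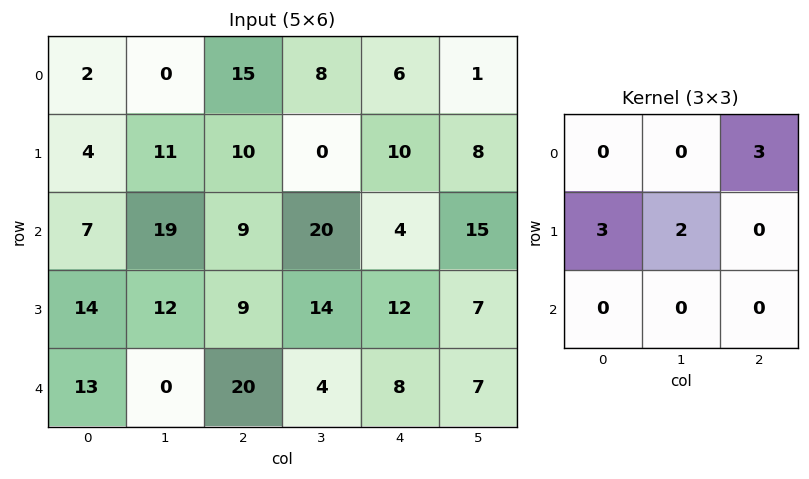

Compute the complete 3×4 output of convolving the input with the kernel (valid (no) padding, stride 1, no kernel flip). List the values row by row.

Output[0,0]: The receptive field on the input at this output position is [2 0 15 / 4 11 10 / 7 19 9]. Elementwise product with the kernel and sum: 15·3 + 4·3 + 11·2.

79 77 48 23
89 75 97 92
93 114 67 111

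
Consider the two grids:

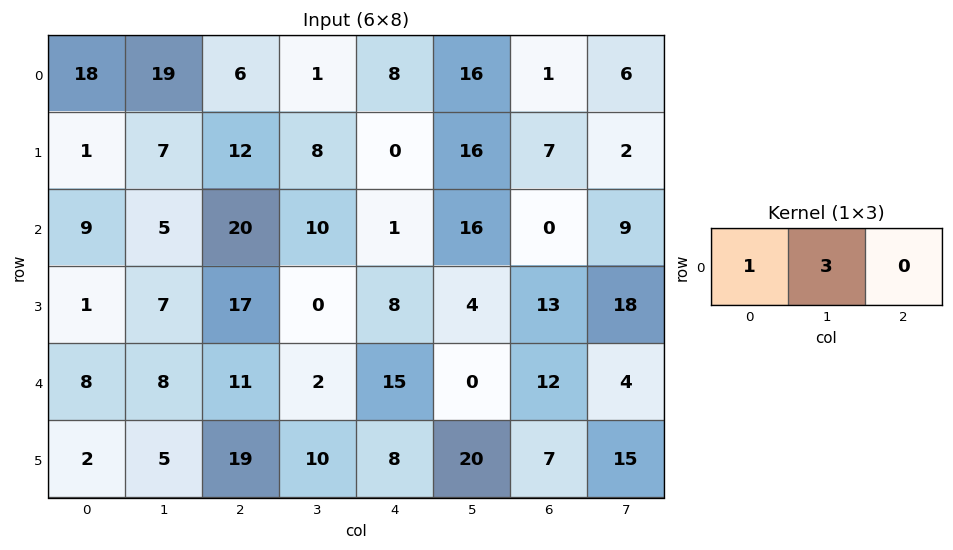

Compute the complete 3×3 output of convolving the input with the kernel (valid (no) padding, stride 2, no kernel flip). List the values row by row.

75 9 56
24 50 49
32 17 15

Output[0,0]: The receptive field on the input at this output position is [18 19 6]. Elementwise product with the kernel and sum: 18·1 + 19·3.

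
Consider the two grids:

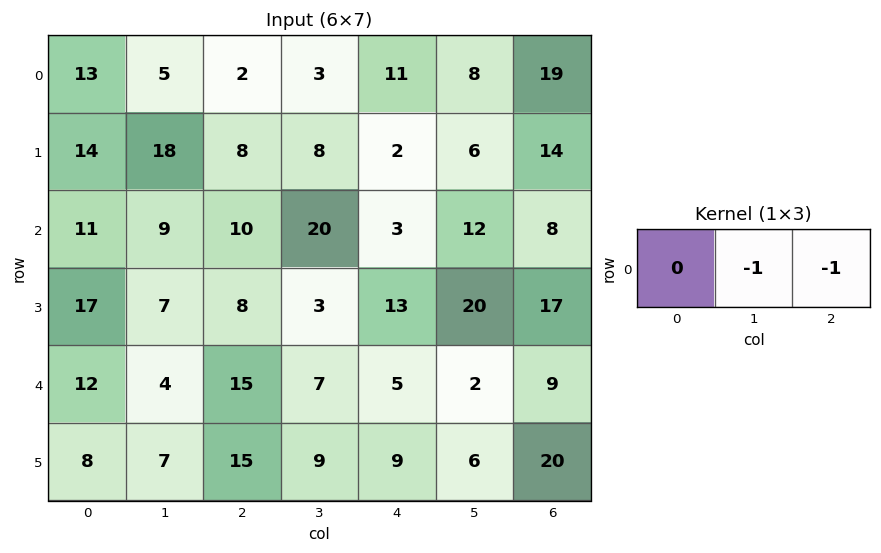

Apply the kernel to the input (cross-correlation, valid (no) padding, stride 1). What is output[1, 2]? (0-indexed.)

-10

The receptive field on the input at this output position is [8 8 2]. Elementwise product with the kernel and sum: 8·-1 + 2·-1.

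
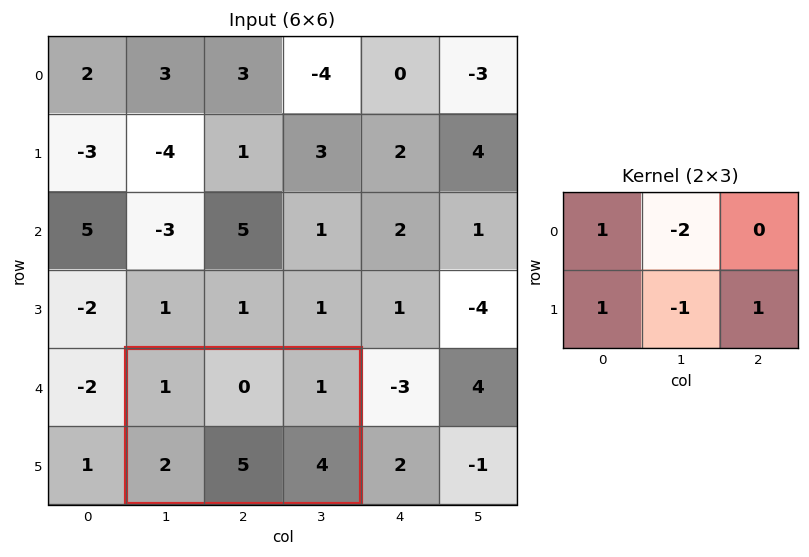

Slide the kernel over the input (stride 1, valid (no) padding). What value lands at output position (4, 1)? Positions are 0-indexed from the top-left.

The receptive field on the input at this output position is [1 0 1 / 2 5 4]. Elementwise product with the kernel and sum: 1·1 + 0·-2 + 2·1 + 5·-1 + 4·1.

2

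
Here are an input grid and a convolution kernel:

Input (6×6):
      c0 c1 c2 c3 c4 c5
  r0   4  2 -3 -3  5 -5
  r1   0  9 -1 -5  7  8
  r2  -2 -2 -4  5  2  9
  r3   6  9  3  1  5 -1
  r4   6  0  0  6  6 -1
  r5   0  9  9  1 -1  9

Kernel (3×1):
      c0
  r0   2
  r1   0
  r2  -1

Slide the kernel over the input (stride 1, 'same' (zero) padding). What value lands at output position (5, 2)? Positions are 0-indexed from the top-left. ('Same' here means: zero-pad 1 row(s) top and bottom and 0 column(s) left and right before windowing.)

0

The receptive field on the zero-padded input at this output position is [0 / 9 / 0]. Elementwise product with the kernel and sum: 0·2 + 0·-1.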